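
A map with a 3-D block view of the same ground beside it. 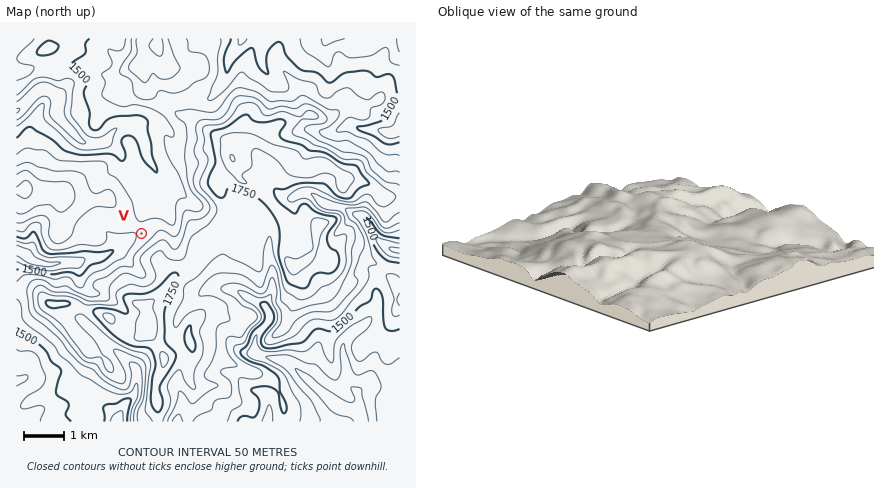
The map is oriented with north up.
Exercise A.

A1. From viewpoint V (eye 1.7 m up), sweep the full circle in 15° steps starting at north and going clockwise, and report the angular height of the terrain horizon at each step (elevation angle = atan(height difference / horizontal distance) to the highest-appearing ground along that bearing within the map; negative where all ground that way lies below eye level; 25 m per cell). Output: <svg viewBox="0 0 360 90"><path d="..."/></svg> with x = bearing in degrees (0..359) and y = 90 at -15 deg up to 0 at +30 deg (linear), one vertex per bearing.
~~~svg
<svg viewBox="0 0 360 90"><path d="M0 56l15 2 15-3 15-5 15-1 15 2 15-4 15-5 15-5 15-3 15-1 15 3 15 6 15 4 15 3 15 2 15 4 15 6 15-5 15-1 15-1 15 1 15 2 15 3"/></svg>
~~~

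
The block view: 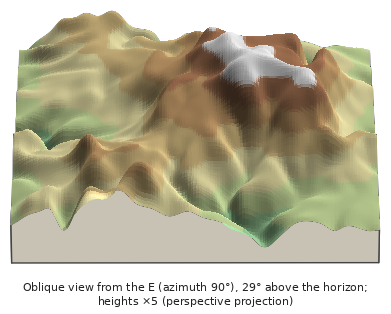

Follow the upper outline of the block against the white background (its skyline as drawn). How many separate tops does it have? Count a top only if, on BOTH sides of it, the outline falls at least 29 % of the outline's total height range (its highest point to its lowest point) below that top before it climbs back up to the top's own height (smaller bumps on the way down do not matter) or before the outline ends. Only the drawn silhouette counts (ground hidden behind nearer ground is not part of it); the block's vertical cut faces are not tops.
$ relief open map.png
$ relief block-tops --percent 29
1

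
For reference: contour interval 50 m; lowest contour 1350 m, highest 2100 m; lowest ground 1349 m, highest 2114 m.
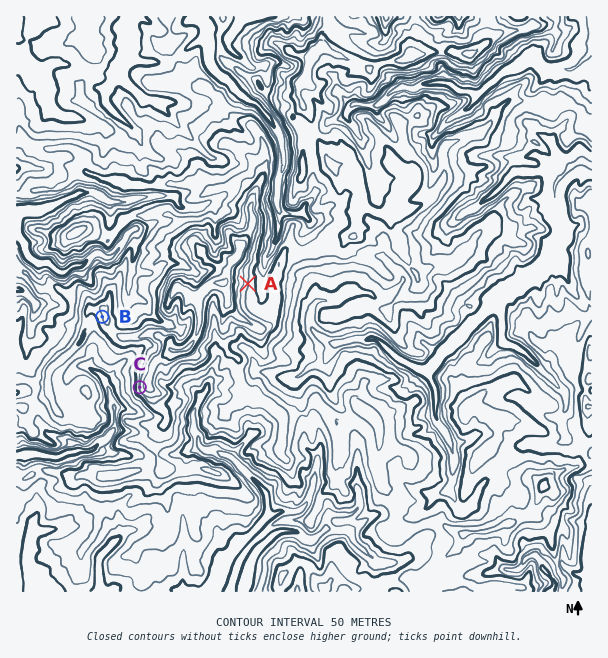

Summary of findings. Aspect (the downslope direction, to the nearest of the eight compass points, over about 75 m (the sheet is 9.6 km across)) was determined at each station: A E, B W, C W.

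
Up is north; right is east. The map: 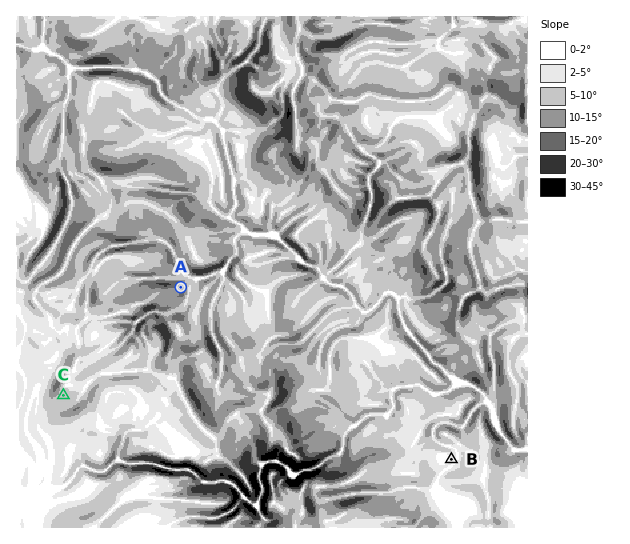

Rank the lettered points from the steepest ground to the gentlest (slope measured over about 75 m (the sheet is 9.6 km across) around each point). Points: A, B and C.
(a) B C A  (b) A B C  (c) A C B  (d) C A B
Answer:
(c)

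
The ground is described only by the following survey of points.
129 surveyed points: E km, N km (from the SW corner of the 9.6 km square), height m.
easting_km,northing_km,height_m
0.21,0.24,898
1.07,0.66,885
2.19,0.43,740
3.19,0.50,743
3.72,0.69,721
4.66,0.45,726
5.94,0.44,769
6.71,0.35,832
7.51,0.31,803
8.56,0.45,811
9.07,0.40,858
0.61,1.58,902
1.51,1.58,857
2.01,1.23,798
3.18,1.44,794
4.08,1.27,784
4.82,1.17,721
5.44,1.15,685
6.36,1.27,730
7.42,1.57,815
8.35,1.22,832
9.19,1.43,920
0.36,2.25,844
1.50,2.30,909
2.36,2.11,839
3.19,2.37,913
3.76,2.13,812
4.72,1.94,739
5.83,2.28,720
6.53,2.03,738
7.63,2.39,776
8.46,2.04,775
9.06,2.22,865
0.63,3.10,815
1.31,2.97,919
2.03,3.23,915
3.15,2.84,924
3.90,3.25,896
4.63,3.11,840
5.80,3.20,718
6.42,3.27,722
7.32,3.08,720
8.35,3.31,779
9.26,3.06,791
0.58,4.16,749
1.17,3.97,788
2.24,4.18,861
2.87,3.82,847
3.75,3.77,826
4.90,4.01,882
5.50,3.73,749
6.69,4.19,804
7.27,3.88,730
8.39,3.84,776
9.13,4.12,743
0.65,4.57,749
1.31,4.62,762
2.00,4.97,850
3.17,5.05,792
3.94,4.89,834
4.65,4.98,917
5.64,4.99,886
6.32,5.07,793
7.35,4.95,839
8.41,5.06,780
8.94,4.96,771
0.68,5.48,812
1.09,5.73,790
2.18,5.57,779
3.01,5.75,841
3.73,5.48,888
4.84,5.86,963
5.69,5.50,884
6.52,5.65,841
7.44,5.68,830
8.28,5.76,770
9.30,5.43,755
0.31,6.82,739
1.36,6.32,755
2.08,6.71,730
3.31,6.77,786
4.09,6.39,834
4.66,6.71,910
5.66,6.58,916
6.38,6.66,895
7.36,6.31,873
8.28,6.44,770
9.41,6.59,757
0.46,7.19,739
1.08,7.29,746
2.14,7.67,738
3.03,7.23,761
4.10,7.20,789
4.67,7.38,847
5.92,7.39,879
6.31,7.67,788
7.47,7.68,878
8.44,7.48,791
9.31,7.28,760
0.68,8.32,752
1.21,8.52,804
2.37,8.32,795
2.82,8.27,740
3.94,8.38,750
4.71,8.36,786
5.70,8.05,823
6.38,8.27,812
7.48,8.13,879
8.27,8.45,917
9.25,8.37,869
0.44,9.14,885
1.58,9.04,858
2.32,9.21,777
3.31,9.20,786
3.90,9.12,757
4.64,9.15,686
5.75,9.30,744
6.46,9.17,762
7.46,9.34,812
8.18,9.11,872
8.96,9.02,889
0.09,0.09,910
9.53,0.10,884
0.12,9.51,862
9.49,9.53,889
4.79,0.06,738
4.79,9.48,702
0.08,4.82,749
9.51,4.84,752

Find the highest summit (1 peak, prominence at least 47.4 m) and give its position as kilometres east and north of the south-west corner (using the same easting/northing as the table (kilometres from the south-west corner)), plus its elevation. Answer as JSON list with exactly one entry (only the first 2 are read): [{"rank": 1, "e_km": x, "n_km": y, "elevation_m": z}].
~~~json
[{"rank": 1, "e_km": 4.71, "n_km": 5.96, "elevation_m": 972}]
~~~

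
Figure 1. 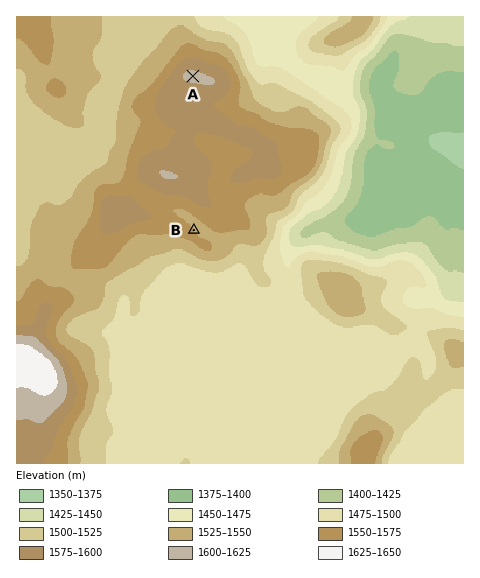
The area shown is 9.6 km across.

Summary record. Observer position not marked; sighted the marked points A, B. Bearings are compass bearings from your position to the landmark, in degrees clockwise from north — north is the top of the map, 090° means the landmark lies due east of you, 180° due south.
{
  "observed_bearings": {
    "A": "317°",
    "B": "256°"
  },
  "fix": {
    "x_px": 309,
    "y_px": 201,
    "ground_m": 1470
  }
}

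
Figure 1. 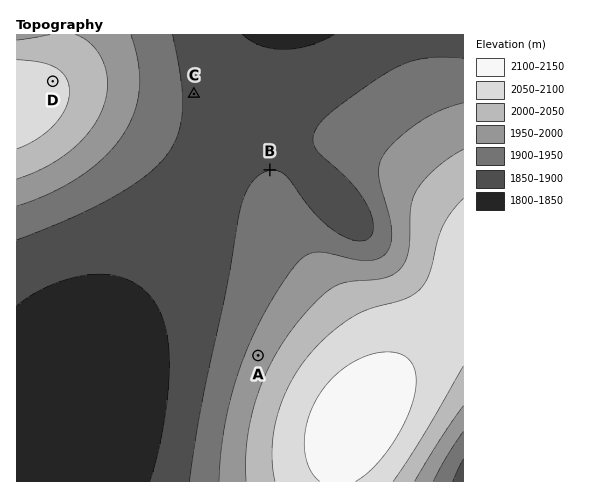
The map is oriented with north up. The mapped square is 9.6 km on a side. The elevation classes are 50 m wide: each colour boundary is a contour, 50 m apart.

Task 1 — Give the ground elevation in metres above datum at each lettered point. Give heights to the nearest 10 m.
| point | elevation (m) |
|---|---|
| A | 1970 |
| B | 1900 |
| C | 1890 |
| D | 2060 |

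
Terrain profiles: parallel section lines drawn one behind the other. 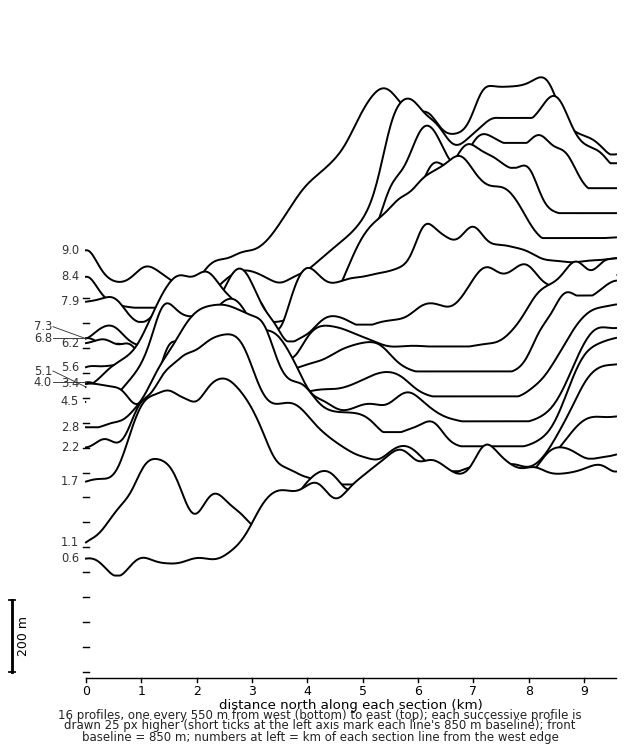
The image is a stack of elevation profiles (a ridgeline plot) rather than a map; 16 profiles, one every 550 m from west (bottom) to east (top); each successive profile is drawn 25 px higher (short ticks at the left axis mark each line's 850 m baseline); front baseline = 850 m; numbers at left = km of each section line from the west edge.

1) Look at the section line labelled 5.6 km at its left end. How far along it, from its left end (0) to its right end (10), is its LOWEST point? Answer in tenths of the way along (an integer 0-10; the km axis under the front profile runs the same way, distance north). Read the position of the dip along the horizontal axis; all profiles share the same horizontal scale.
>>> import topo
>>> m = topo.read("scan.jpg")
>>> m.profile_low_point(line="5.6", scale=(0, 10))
0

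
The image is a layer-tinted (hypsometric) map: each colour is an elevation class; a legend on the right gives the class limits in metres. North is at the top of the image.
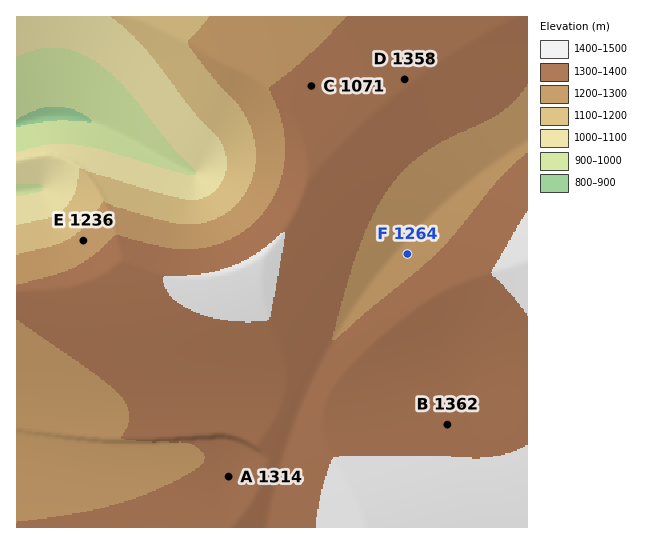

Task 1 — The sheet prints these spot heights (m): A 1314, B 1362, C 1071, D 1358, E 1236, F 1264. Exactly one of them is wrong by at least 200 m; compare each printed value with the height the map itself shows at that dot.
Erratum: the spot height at C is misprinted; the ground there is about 1321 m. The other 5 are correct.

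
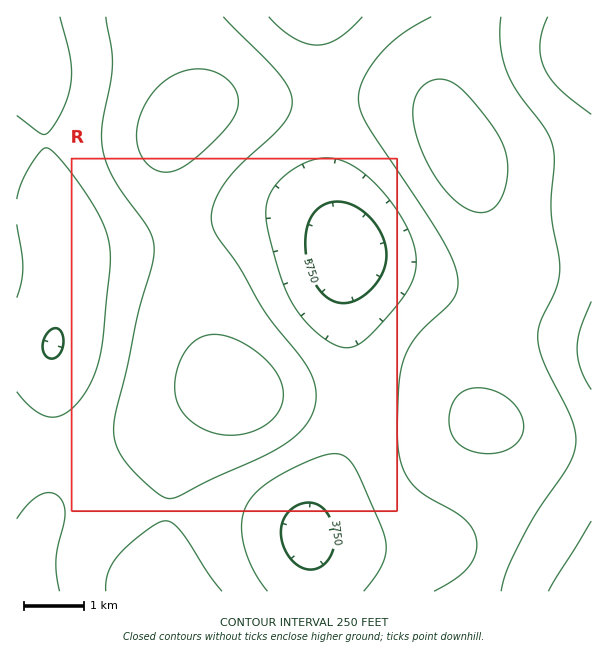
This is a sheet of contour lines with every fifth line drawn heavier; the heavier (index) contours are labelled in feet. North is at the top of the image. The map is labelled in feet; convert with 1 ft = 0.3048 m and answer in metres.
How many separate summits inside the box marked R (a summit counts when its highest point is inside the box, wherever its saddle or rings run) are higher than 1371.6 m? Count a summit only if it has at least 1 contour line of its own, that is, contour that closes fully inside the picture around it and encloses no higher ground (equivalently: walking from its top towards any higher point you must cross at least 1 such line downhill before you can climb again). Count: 1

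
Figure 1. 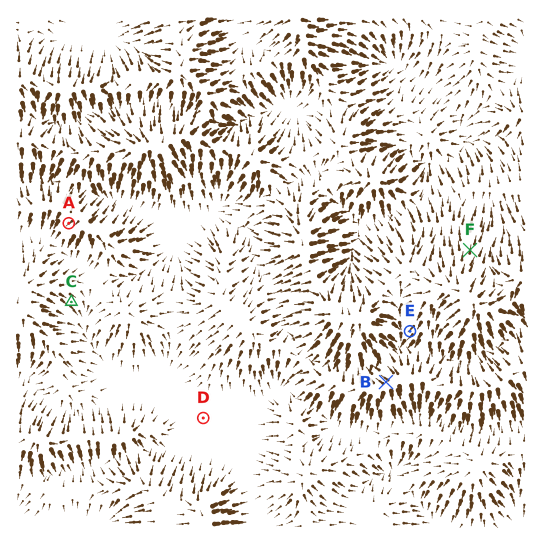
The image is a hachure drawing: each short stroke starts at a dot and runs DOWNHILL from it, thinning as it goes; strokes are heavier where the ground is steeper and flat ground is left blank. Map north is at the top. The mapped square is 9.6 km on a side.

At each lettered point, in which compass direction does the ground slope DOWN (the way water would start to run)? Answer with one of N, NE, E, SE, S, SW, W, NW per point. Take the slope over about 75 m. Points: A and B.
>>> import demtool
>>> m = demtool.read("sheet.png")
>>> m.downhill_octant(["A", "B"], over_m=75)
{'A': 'SW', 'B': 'NW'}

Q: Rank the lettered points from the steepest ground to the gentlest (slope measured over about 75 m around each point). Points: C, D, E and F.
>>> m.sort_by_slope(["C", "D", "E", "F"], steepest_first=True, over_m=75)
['F', 'E', 'C', 'D']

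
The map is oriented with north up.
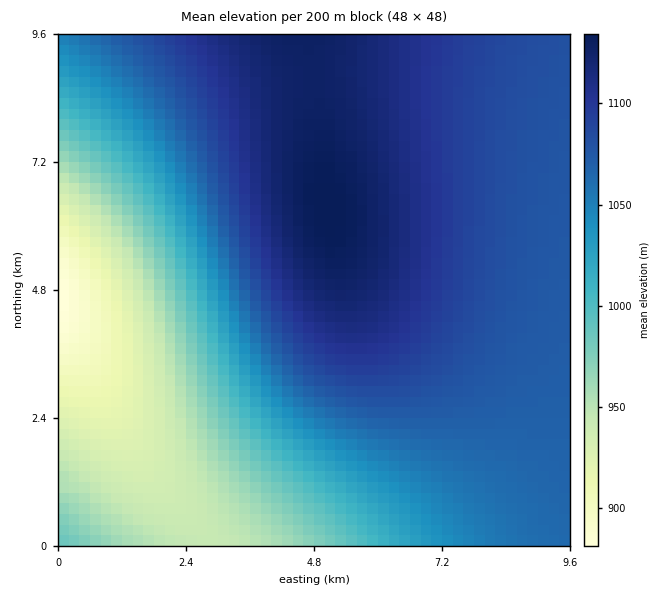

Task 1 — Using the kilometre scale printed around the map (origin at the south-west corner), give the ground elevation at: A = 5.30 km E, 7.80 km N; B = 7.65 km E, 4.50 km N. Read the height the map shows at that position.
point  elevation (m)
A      1130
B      1085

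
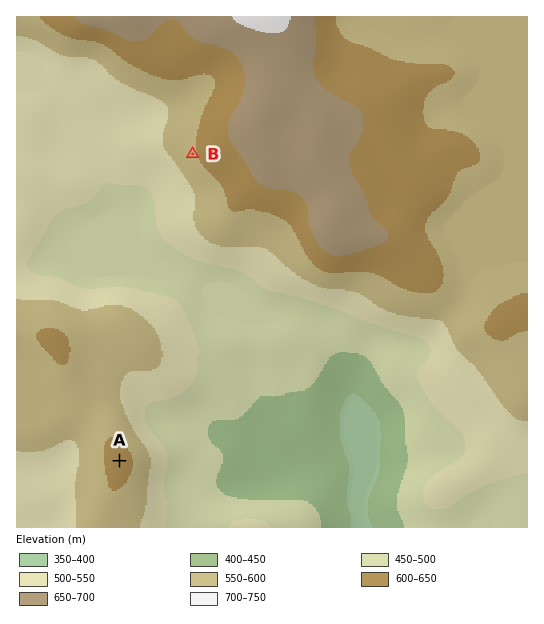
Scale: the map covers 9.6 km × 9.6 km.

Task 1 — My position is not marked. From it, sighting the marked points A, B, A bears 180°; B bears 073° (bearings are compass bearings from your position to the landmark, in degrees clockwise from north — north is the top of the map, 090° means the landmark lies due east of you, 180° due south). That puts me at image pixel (119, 176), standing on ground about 510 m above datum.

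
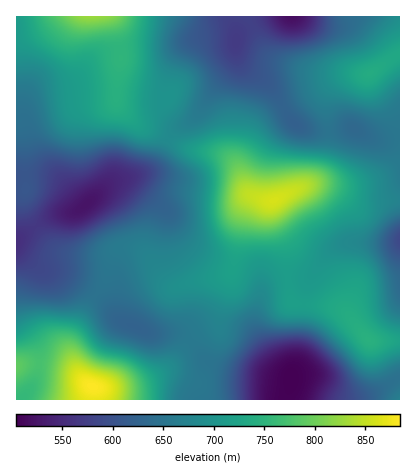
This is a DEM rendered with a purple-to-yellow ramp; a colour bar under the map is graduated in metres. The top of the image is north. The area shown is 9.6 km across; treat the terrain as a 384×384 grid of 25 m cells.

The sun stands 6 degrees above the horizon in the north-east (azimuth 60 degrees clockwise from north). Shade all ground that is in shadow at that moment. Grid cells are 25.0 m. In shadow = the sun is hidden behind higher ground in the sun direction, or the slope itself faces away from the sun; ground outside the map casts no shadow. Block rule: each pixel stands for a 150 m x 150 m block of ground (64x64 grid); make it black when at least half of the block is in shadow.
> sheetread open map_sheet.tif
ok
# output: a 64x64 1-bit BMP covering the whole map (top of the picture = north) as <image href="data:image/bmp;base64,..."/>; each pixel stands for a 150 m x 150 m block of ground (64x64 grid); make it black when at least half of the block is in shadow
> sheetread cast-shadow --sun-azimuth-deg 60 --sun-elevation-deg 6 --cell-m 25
<image width="64" height="64" href="data:image/bmp;base64,Qk0+AgAAAAAAAD4AAAAoAAAAQAAAAEAAAAABAAEAAAAAAAACAAATCwAAEwsAAAIAAAAAAAAA////AAAAAAAAAAAAAAPgAAAAAAAAB/4AB4AAAAAP/8ADgAAAAA//4AEAAAAAH//gAAAAAAA//+AAAAAAAD//wAAAAAAAP//AAAAAAAA//4AAAAAAAB//gAAAAAAAP/4AAAAAAAB//AAAAAAAAH/4AAAAAAAAcGAAAAAAAAAgAAAAAAAAAAAAAAAAAAAAAAAAAAAAAAAAAAAAAAAAAAAAAAAAAAAAAAAAAAAAAAAAAAAAAAAAAAAAAAAAAAAAAAAAAAAAAAAAAAAAAAAAAAAAAAAAAAAAAAAAAAAAB+AAAAAAAAAf8AAAAAAAAD/wAAAAAAAAP/AAAAAAAAA/8AAAAAAAAD/wAAAAAAAAH/AAAAAAAAAP8AAAAAAAAA/wAAAAAAAAD/AAAAAAAAAP8AAAAAAAH//gAAAAAAD//+AAAAAAA///wAAAAAAD//gAAAAAAAP/wAAAAAAAAfgAAAAAAAAA8AAAAAAAAABgAAAAAAAAAAAAAAAAAAAAAAAAAAAAAAAAAAAAAAAAAAAAAAAAAAAAAAAAAAAAAAAAAAAAAAAAAAAAAAAAAAAAAAAAAAAAAAAAAAAAAAAAAAAAAAAAAAAAAAAAAAAAAAAAAAAAAAAAAAAAAAAAAAAAAAAAAAAAAAAAAAAAAAAAAAAAAAAAAAAAAAAAAAAAAAAAAAAAIAAAAAAAAAAwAA=="/>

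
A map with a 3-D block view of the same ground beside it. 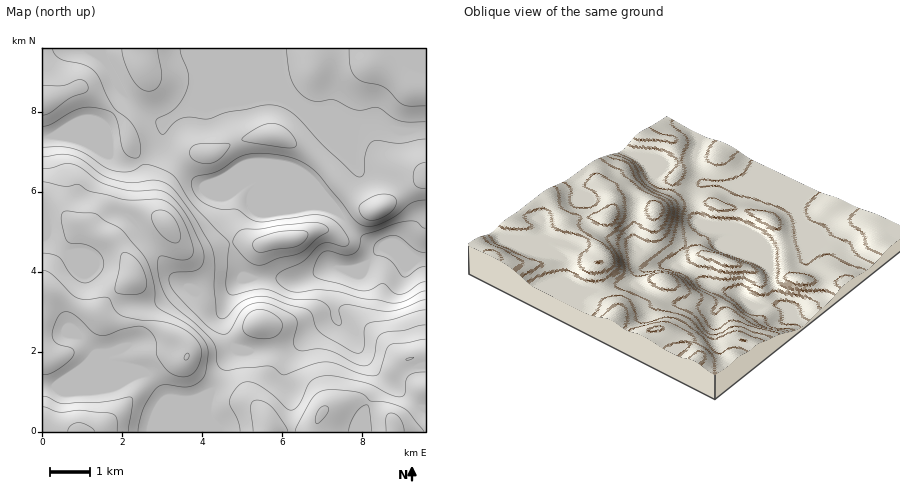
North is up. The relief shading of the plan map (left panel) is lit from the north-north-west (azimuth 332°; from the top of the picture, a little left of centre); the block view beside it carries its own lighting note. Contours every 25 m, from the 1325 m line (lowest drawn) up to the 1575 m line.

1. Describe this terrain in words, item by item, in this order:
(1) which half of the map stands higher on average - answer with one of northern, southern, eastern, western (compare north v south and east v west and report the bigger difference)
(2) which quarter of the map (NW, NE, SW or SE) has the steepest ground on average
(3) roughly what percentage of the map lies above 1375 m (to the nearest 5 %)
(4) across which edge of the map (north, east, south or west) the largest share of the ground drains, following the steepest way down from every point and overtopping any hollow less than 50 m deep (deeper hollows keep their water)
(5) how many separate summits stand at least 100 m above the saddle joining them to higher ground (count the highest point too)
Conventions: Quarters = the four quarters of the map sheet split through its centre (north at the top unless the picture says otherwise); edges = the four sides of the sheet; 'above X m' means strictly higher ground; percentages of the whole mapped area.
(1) The southern half stands higher on average than the northern half.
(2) The steepest ground, on average, is in the south-east quarter.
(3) Roughly 80 % of the ground is higher than 1375 m.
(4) The largest share of the runoff leaves by the eastern edge.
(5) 1 summit rises at least 100 m above its surroundings.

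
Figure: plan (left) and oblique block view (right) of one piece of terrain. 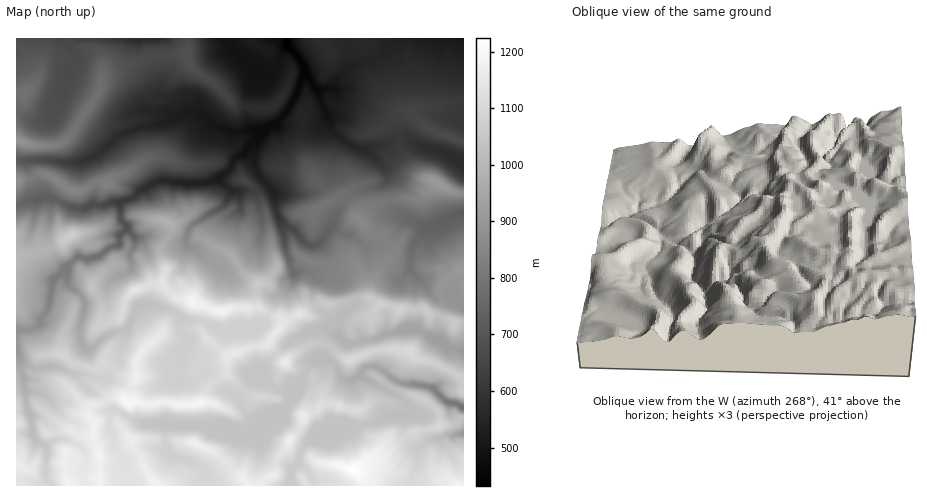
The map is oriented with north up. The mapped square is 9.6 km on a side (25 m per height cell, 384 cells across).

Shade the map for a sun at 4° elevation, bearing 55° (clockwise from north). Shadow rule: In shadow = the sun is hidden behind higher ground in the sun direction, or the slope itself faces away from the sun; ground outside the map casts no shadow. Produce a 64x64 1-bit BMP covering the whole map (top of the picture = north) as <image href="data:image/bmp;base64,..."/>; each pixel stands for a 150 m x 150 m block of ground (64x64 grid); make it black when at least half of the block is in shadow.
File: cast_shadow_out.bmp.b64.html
<image width="64" height="64" href="data:image/bmp;base64,Qk0+AgAAAAAAAD4AAAAoAAAAQAAAAEAAAAABAAEAAAAAAAACAAATCwAAEwsAAAIAAAAAAAAA////AAAAAAA+MPAfi/+ANP4h4D8D/4AwHmHH/gH+AGAecc/8O+AAIx5zj/A+wAAiPOeH4H4AAAA/5wYAPgDgIHdmP/gePMA+Nub//w+/gAB77///B7/B8HcP//5zj4Pwb89/8P2EA+9/hgAB8IAD3388AAPAwA9//n+AznzB///4/4D8f1///v/vgLy+H//8/zOAPfwff+D+M4H9fBw/gMD5w/gwGAQejPnD8DADwD+c/4PgcAf//v7/8/44Q//+vv7///3h7+yffv//+Aku4A9+/+AAGOQAD/f/gAAAYAAP4/wBwIAAMA/gGQPAAABwB8BoB8ABgPhHgPgHAeAA+H+A2A8ZwADAP/jwPhuAAIge//D8GzwAAA7H8PAS/GACLgf4wBP/wAAsA/xAF9/AACQD/AAXz4/gBAPAAJfHD/gl4QAAjgMP///+AACPAAf//78AA5/gB/9+HHAH3+AD+DwAv++/wAfwMAAf/z/AB4DAAA8Dc4AMAP8AAAAxgBgM/wAAACEAMH/8AAAAMAP5/wAAAAAYA//+BgAA/5wHA/APAB///wWDwAeAH///D4EAh4B//vsPgACHwH/+AZvgAIPgf/wBk8AAA+A/+Az/wAAB8B/wDv/gAADwH8AG8sAAAHAPgAbwAAAAcAOAJ/AAAABgAQDz8AAAAIAAAePwAAAAAAMBg+AAAA=="/>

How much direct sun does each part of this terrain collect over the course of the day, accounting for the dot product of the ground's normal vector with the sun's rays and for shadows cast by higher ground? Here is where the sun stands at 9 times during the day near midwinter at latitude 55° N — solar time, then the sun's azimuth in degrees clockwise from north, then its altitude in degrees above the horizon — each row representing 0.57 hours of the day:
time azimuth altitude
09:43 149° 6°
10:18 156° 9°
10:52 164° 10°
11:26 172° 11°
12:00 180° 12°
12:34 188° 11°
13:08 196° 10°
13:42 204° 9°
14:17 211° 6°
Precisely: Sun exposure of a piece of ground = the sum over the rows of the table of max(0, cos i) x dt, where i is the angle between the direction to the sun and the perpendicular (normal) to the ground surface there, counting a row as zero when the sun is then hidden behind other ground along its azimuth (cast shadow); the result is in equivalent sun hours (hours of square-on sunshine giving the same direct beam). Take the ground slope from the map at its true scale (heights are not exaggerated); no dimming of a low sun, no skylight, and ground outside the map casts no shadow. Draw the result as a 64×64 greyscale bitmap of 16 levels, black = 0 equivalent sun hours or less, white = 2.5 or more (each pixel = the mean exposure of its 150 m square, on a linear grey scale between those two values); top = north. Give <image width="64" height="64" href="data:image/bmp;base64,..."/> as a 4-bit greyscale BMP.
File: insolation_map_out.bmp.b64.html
<image width="64" height="64" href="data:image/bmp;base64,Qk12CAAAAAAAAHYAAAAoAAAAQAAAAEAAAAABAAQAAAAAAAAIAAATCwAAEwsAABAAAAAAAAAAAAAAABEREQAiIiIAMzMzAERERABVVVUAZmZmAHd3dwCIiIgAmZmZAKqqqgC7u7sAzMzMAN3d3QDu7u4A////ADJVOXRFZ2VVVWUyM0VURndiJ7uGgzNFeZdVd3ZFVlUxipRFUzQ0RVVWcgAUVVRmZCEBR2UxeZmtt3V3Z1NEMwB0VlhkVURERVdBERIiR3dhAQACRQW83aREV1ZTU0MRAUIVNFVUWIZVZTMxETeZlzEBACaaSHQhAANUdFMzMwATMwEjVkNUM0Z0ESRpq8uCAAARJKpSAAAAACQ2NDIyECESADMhBHQ0V4RGdZrNgwAAABESeWAAAAAAATJDRBABAAEFxAGJdSNWVndlUzIAABI0RDE2ggAAAAAAFCaYQQAAQzhnilNFM1QAAAAAAAABNEREIAB3IAAAAAABIVit5yK2QxMxE0Z1YQAAAQAAACNGZVVCAHx0MiEQAAAAABNpqxEiVBJ4YUMgI1ZmZDI1eM12VUMjectVZ6lRAAAAABAVInggNTQzIir/////////tFmFRDMia879qoQyNCNHQABDYgIxMjaa7q2q3riazZMCZ6qpUgAUhzEBV3dUabQAAxEAFohxABZyEQAAAAAAABRmiXVDEBEQAAACIRenIAF/IiSHZyABIQARAAAAAAABR1EAAUMhIjAAAAAEUxAABXYiNGdiATIQAWliAAAAAleGMhJHVERBIQAAA3IAAAEzZSRmMQACNVRFVWZCISIiN5M1VWeqZEITJCFmEEZWit7GIxAAA4mHhiEzMjRERVVWZWZVaft0EiSNtAAYq8vO6SADu4eZQQJTM0ZlVERFVWeLyHdnhkMiNs3/ucu7zcggACdmmoMAAUVDFJmGVURVZXy7zIEEmGZ5QDn/7rqDAAAAVAAAEQAAFDIRapdmVGhxAUnNwgAoqYMAABRnVDEAAANRAAASEGMBMiIVqnVVZyAAAAJ3EAA2IAAAAAAAAAABeBAAACMie1ABEQFXVGdhEyERAUzHQhEjNjExAAAAATjbYwAAFkI2u6UhABM1ZSE1VURCA6yoZVZleYcxAAF8qqq4IAETYiI1qjIRAUMjSM2oiFVVae/ZZUN4aHi2VpqXM5VTAiJiEiI3UiEAJ9///v7cujECZTSIYyNWea7tpTAAVGUSMkIzIjV0IiS+7aUQNWRhAAAAJ5mGMjanMyMgAAFFVCMyAoURJcuZvbhTEAAAAAAAAAACECRWYQAAAAAAAlVVMhAGtRABr/zJIBAAAAAAAAAAAAAAAAAAAAAAAAASZVQhACdlIAACWXQTAAAAAABFMAAAAAAAAAAAAAAAEiNmZmMAVRJSAAAAIxAAAAAAAAEgAAAAAAAAAAAAAAAUZWd5uyBSADUwAAAVIAAAAAAAACYAAAAAAAAAAAAAASFGd4mplBAAAkEAAAAAAAAAAAAAAgAAAAAAAAAAAAAAARFXiav/IAAAAAAAAAAAAAAhAAAAAAAAAAEQAAAAAAABEDNFe/25hQAAAAAAAAABIyAAAAAAAAAAERAAESEAAAACMBImrf1lQAAAAAAAACMQAAAAAAAAAAERAjQzJCAQABFCERMnzLcgAAAAATECIAAAEAAAAAAQAAAmZUMUUhEAABIAAQACNXUAA1VWZQAAAAAAAAAAAjMhN4djIyAjIhEAAQAAAAAAEgAmm6c1cAAAAAAAAAFFVUM2hTMQEBRUMiEAAAAAAAAAAWUhEABHIAAAAAAAFGZVZTMyJERFiZhlQgAAAAAAAAAAAAAAAAFTAAAAAAAAEkV3QQJEVnqqqqqqIAAAAAAAAAAAAAAAAAAQAAAAAAAAAUZRASNXiqmrzf9hAAARAQAzQwAAAAAAAAAAAAAAAAAAAUMQAAEiFqzv/MhTRlIBRXpzAAAAAAAAAAAAAAAAAjIAAkMQAAA0aacgV4iXIAACI1dhAAAAAAAAARAAERE1QxEAASEAADeGIAAAJTAAAAAANWUQAAAAAAAAAAFDM0MiEREAAAABIAAAAAAAAAAAAAAAFFIAAAASQgAAAzMiMxEhEAAAAAAAAAABEAAAAAAAAAABNVMhAAESEAAREhEhAAAAAAAAAAAAAALdy6iFEAAAAAABIQAAAAAhAAAREQAAAAAAABERAAAAJP65mt2kEAAAAAAAAAAAABIhEBARAAAAAAABEiEAAAJGMAAAFqhSAAAAAAAAAAABETQQABEAAAACaJh1MiEAI0IAAAABeIYgAAAAAAEhEREiIiEAAiAAADQzRmZUREIQAAAAAAA5l2QhAAAAACIiNnh4hiEzNCEBERIjRVVVIAASAAAAACapdkIRAAEhEiRWiomrxhNEUxIjMzM1VUISIzNFMQABE4qXZUMjM0RERVi6mYirQTRCRlQzM0RERGdlRIh1MiIRSbqHd3d3ZmZWm5UhESeREyJkNENEQyIjM0VVd5dEMyEWmqqYdlZlZnq6QgAAAoUSEzIjNDMzIhIiIiMzaGRDIiN5mZmIiamb3rUREAARSCITE0NDNDMyIiIiIQEmdUQzM1Z4mYiHnO/7QRIzQyEnMEu3ZlRDMzMzMyMiERRlRDMzRFZ2iId6u3IAEjREQyVRZYhUVDIzMzMzMzMiIlVURDIjRWiImHeFEAASNFVUM0aGaHQzIzMzMzMzMzMyNVVEMhIjRWeIh2MQASNFVmQxOXdmdmREMzRDMzNDQyI0VFZCASERNFVWVEIiJFZ3ZBBph2ZmZnZDNEMzMzMzIjQzVEIAEAAAESM0VEM1eHQyA5l2VVVVZVQzMyMyIyIhEiMQAAAAAAAAEzMyM0VmMhQ1ZmZURVVEVEIjMzIh"/>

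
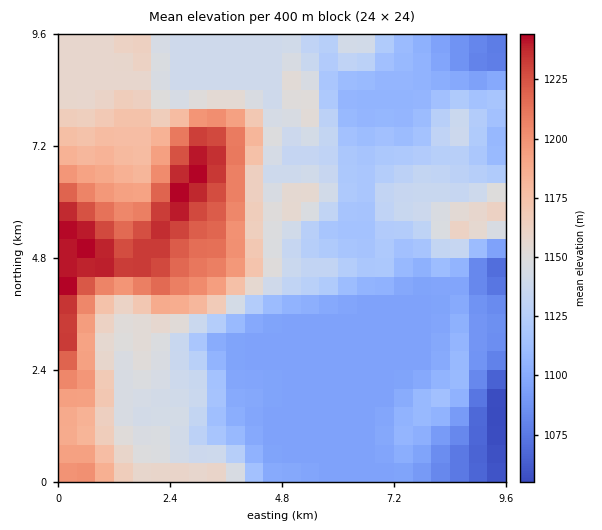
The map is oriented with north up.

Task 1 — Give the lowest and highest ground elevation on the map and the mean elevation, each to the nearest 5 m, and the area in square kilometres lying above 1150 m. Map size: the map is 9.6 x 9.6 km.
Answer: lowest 1055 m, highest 1250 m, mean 1140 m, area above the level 31.8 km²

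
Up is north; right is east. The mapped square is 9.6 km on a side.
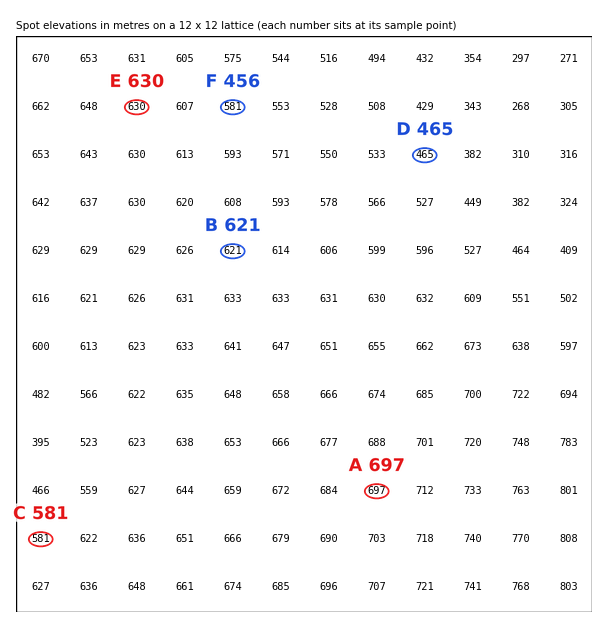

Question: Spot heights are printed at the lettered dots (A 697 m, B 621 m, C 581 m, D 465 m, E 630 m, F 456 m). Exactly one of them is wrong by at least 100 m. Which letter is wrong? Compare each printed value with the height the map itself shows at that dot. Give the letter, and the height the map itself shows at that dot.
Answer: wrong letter F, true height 581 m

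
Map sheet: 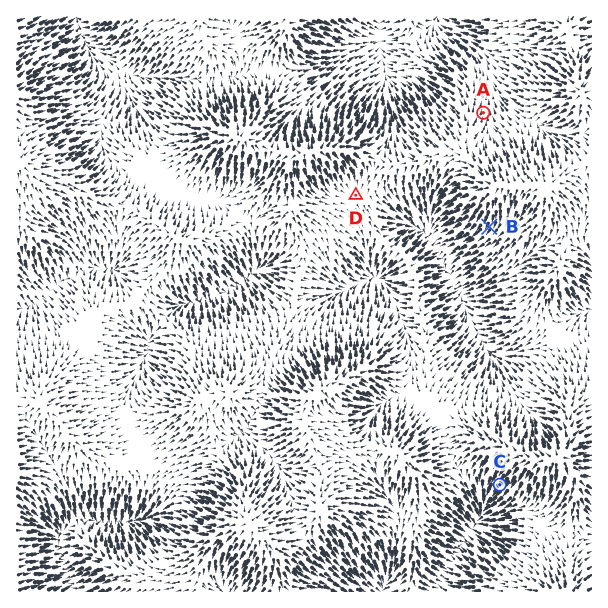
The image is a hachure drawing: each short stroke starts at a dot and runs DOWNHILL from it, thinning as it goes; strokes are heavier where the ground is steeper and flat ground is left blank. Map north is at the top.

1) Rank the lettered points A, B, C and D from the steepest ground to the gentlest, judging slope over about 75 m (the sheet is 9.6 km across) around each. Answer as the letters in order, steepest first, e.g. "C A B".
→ C B A D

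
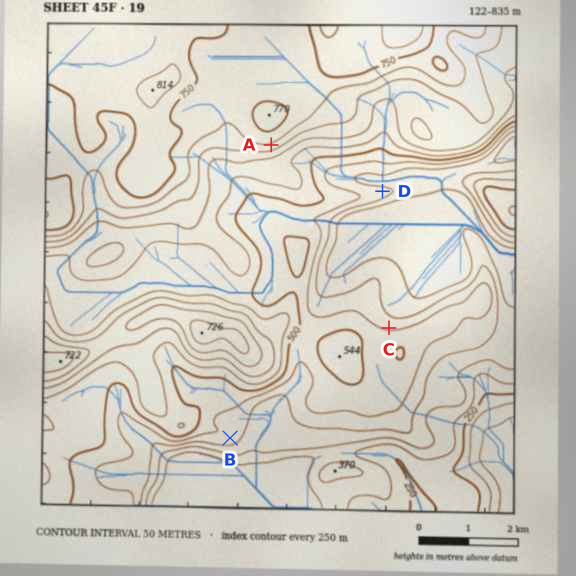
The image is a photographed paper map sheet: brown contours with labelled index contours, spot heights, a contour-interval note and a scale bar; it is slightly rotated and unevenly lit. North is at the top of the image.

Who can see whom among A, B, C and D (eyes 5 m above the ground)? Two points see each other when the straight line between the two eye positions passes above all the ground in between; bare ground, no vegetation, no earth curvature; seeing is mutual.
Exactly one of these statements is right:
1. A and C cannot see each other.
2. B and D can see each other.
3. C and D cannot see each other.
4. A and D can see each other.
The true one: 4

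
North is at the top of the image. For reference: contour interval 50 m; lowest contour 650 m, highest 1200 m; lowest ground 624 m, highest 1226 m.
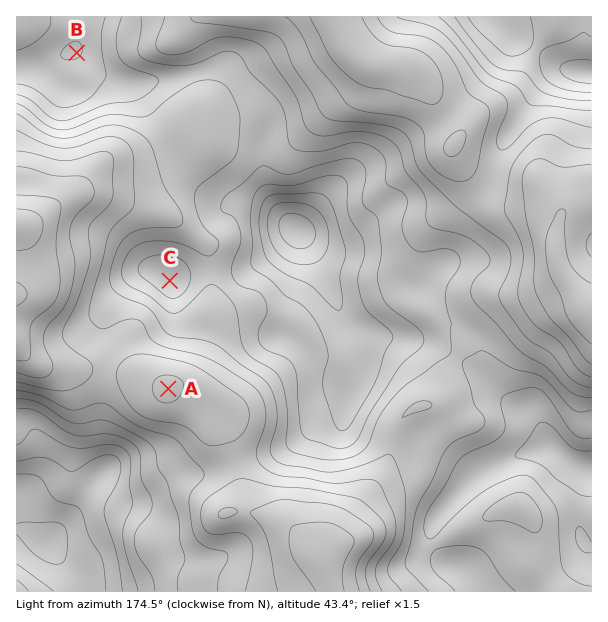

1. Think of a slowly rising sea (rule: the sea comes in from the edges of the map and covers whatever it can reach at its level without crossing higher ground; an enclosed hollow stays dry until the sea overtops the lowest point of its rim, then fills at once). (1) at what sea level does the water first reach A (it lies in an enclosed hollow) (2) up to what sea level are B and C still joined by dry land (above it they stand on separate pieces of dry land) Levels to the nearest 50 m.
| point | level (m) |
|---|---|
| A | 800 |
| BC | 950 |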